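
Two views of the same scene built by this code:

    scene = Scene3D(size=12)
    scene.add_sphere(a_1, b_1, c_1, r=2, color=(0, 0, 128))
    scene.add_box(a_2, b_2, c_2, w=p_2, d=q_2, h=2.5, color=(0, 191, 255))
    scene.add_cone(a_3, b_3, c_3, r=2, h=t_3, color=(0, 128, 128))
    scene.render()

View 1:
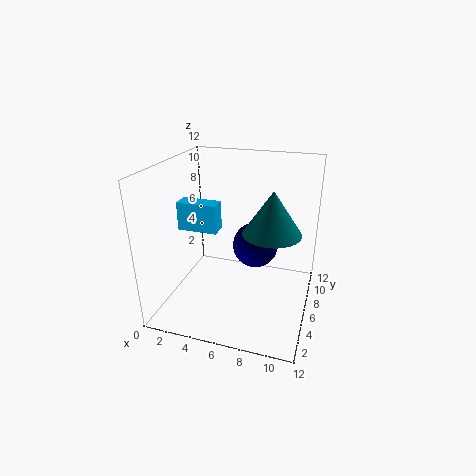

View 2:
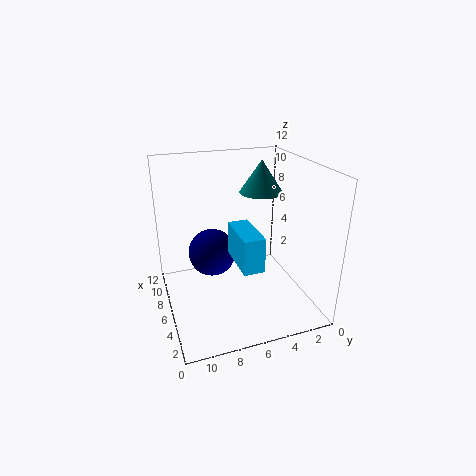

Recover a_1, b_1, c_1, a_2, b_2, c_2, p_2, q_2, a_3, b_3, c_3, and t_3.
a_1 = 7
b_1 = 8
c_1 = 4.5
a_2 = 0.5
b_2 = 6
c_2 = 6
p_2 = 3.5
q_2 = 1.5
a_3 = 9.5
b_3 = 2.5
c_3 = 8.5
t_3 = 3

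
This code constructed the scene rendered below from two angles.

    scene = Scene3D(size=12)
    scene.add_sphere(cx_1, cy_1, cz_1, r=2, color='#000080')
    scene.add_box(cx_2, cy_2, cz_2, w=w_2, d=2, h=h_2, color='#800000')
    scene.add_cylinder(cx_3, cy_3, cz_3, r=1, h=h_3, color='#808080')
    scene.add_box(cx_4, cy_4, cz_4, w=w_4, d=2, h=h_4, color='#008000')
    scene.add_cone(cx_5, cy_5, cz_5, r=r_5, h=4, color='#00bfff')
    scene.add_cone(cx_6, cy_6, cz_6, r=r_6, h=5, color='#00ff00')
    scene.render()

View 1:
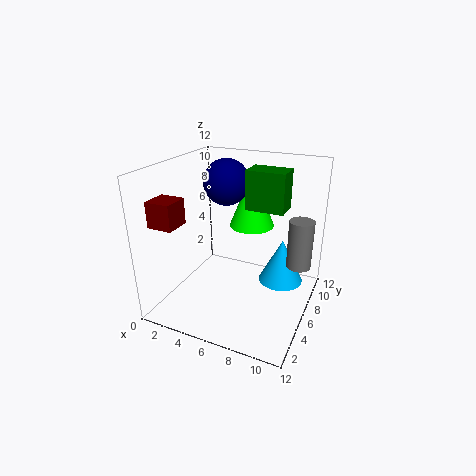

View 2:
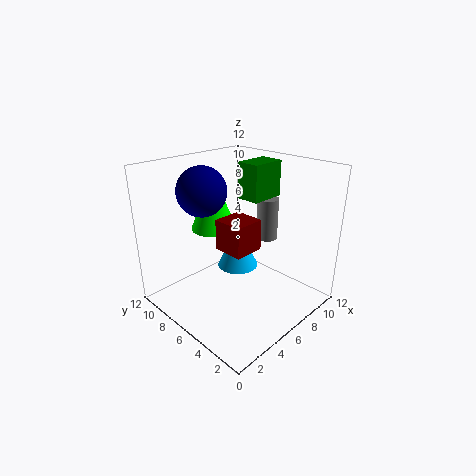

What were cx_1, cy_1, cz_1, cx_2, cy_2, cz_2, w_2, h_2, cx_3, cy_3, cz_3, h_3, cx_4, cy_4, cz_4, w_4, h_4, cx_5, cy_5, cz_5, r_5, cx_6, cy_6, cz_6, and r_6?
cx_1 = 4; cy_1 = 8; cz_1 = 10; cx_2 = 1; cy_2 = 1; cz_2 = 8; w_2 = 2; h_2 = 2; cx_3 = 11; cy_3 = 7; cz_3 = 4; h_3 = 4; cx_4 = 7; cy_4 = 5; cz_4 = 9; w_4 = 3; h_4 = 3; cx_5 = 9; cy_5 = 9; cz_5 = 1; r_5 = 2; cx_6 = 6; cy_6 = 9; cz_6 = 6; r_6 = 2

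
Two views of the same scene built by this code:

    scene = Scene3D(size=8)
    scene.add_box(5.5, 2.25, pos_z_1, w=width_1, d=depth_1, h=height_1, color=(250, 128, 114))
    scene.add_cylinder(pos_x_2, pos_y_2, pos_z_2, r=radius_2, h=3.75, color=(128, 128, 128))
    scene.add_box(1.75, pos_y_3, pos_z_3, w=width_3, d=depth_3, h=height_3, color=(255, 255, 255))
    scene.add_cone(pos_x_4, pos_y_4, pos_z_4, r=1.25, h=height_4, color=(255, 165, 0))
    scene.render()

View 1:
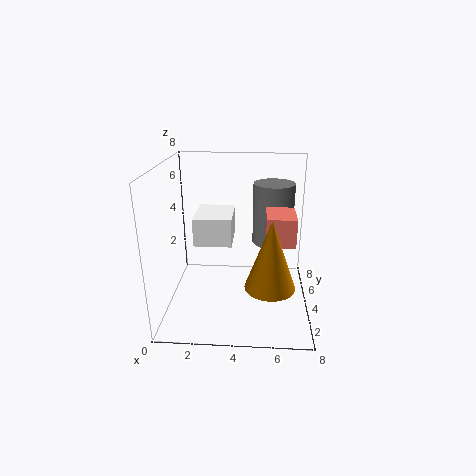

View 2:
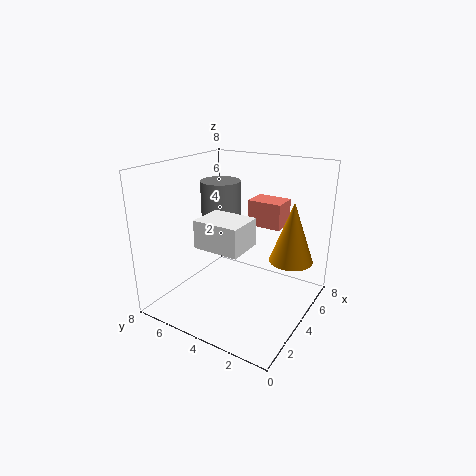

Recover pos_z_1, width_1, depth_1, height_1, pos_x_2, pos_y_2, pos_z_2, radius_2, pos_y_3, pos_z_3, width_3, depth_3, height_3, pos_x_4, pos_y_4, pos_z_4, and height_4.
pos_z_1 = 4.25
width_1 = 1.5
depth_1 = 2
height_1 = 1.5
pos_x_2 = 6
pos_y_2 = 6.5
pos_z_2 = 2.75
radius_2 = 1.25
pos_y_3 = 2.75
pos_z_3 = 4
width_3 = 2
depth_3 = 2.5
height_3 = 1.5
pos_x_4 = 5.75
pos_y_4 = 1.5
pos_z_4 = 2.5
height_4 = 3.5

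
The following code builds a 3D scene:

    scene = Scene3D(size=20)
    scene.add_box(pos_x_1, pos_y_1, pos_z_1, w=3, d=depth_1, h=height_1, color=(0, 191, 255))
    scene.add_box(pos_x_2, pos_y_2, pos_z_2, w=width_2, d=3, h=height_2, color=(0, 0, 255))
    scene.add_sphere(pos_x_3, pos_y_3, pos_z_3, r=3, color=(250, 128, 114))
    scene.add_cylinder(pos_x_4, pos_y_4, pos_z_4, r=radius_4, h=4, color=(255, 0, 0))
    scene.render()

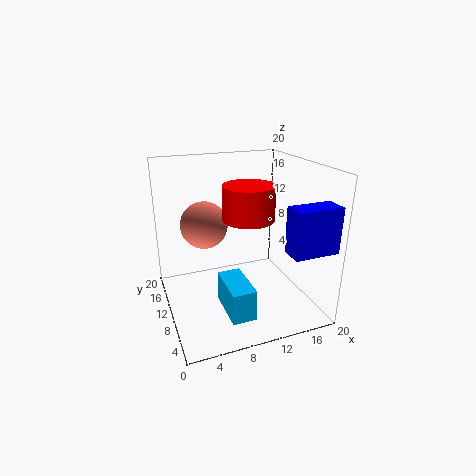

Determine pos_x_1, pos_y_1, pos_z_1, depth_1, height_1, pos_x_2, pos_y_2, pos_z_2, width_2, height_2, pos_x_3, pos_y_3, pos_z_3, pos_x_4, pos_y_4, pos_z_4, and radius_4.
pos_x_1 = 6
pos_y_1 = 1
pos_z_1 = 3
depth_1 = 6
height_1 = 4
pos_x_2 = 14
pos_y_2 = 1
pos_z_2 = 10
width_2 = 6
height_2 = 6
pos_x_3 = 5
pos_y_3 = 9
pos_z_3 = 13
pos_x_4 = 9
pos_y_4 = 4
pos_z_4 = 15
radius_4 = 3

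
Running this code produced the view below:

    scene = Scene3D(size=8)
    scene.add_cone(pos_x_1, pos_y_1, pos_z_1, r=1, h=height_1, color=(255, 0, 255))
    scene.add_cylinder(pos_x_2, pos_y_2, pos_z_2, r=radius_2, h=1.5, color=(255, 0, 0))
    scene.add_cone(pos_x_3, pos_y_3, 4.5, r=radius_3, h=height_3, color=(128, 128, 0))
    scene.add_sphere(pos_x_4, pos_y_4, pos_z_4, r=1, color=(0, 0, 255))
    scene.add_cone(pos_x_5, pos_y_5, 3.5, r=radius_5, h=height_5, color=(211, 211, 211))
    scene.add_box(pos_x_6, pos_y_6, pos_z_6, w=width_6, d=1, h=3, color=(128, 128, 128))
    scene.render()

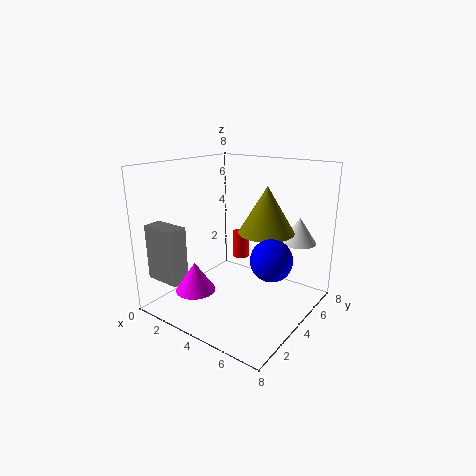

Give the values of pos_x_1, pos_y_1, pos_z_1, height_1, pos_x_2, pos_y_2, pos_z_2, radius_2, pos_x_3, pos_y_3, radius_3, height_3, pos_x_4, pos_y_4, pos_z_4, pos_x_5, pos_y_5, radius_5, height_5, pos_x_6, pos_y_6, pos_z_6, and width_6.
pos_x_1 = 3.5, pos_y_1 = 1, pos_z_1 = 2, height_1 = 1.5, pos_x_2 = 3.5, pos_y_2 = 5, pos_z_2 = 2.5, radius_2 = 0.5, pos_x_3 = 5.5, pos_y_3 = 4.5, radius_3 = 1.5, height_3 = 2.5, pos_x_4 = 7, pos_y_4 = 2.5, pos_z_4 = 4, pos_x_5 = 6.5, pos_y_5 = 6.5, radius_5 = 1, height_5 = 1.5, pos_x_6 = 0.5, pos_y_6 = 0.5, pos_z_6 = 2, width_6 = 2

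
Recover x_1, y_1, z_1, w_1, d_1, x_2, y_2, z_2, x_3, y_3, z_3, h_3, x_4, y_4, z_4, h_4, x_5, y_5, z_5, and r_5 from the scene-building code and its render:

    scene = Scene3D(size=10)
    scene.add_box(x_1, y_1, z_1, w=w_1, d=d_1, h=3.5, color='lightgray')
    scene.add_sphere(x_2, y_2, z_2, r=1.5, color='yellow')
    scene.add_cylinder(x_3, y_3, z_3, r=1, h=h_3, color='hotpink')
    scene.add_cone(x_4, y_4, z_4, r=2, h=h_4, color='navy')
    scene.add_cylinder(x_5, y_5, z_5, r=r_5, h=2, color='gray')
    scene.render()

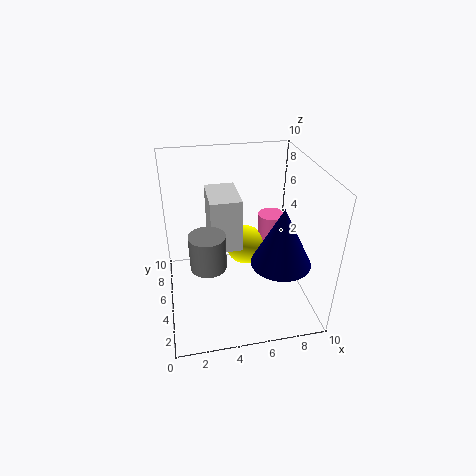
x_1 = 3; y_1 = 3.5; z_1 = 5; w_1 = 2; d_1 = 3; x_2 = 6; y_2 = 7; z_2 = 3; x_3 = 8; y_3 = 7; z_3 = 2.5; h_3 = 3; x_4 = 7.5; y_4 = 3; z_4 = 4; h_4 = 4; x_5 = 2.5; y_5 = 1; z_5 = 6; r_5 = 1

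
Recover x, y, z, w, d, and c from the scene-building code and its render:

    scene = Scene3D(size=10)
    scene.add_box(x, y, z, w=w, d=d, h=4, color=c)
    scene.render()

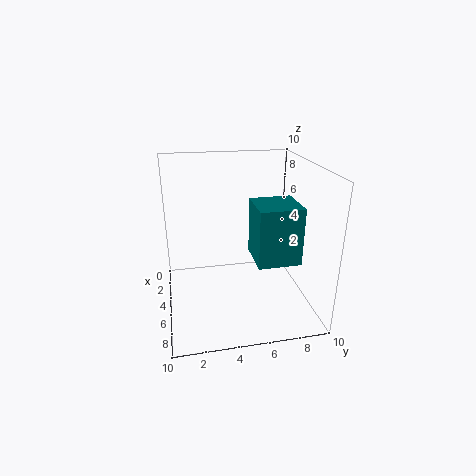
x = 4
y = 6
z = 3.5
w = 3
d = 3
c = 'teal'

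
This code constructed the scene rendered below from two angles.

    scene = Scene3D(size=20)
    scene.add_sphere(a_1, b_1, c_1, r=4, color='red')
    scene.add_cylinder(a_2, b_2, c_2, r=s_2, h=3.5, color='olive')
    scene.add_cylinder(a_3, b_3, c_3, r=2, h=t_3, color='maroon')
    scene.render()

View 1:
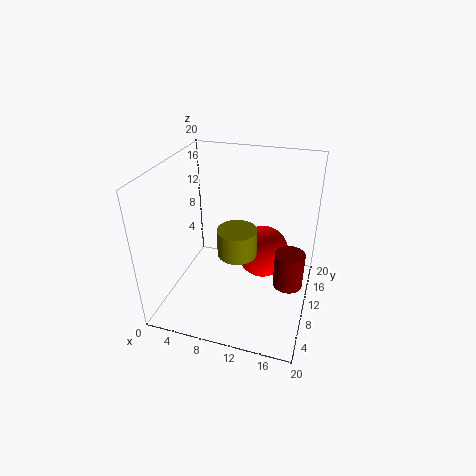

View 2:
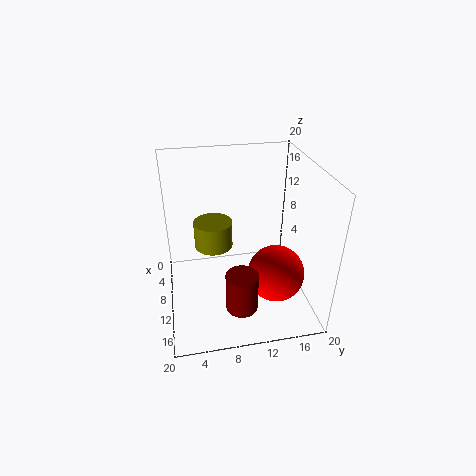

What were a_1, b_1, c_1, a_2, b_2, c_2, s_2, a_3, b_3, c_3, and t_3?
a_1 = 12.5, b_1 = 15, c_1 = 5, a_2 = 11, b_2 = 6.5, c_2 = 10, s_2 = 2.5, a_3 = 17.5, b_3 = 9, c_3 = 4.5, t_3 = 5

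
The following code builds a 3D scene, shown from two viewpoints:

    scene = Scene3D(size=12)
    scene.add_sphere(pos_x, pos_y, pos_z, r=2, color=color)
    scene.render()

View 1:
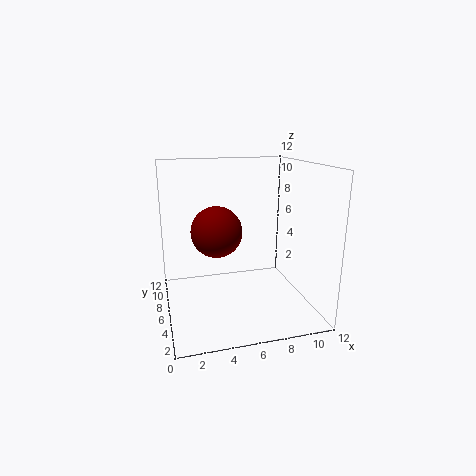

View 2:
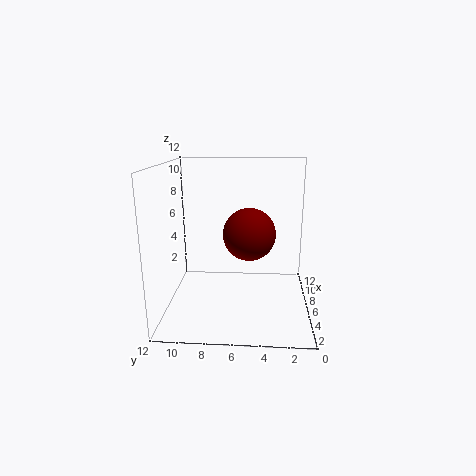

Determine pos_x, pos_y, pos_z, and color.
pos_x = 4, pos_y = 5, pos_z = 7, color = 'maroon'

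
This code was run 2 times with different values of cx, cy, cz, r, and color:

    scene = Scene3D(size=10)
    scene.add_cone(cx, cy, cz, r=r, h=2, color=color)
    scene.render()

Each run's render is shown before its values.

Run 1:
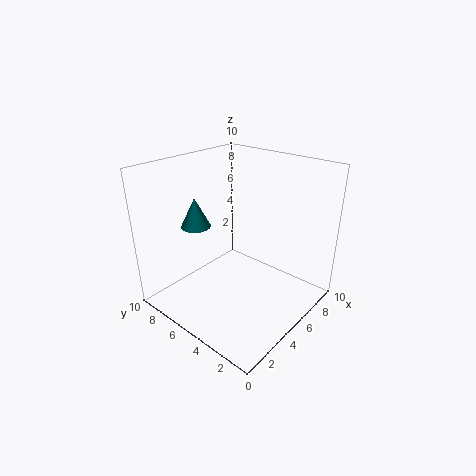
cx = 3
cy = 7
cz = 6
r = 1
color = 'teal'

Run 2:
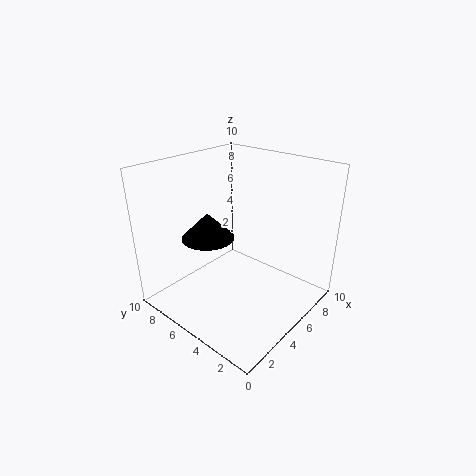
cx = 5
cy = 8
cz = 4
r = 2
color = 'black'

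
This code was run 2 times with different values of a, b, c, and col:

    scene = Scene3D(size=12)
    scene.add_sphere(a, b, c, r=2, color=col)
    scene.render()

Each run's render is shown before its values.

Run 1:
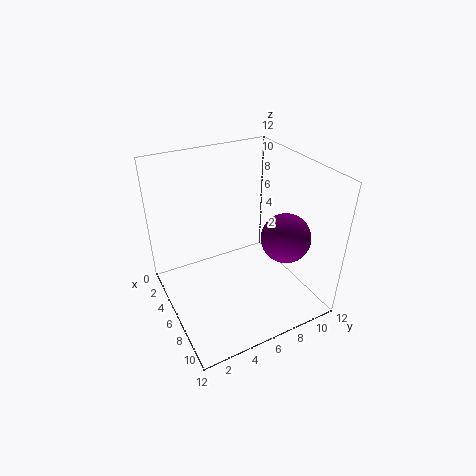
a = 8.5; b = 9; c = 6.5; col = 'purple'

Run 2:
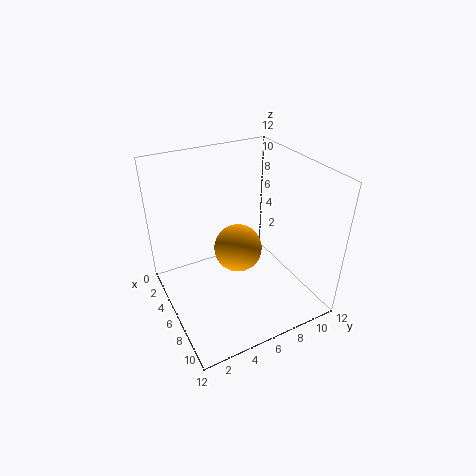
a = 6; b = 6; c = 5; col = 'orange'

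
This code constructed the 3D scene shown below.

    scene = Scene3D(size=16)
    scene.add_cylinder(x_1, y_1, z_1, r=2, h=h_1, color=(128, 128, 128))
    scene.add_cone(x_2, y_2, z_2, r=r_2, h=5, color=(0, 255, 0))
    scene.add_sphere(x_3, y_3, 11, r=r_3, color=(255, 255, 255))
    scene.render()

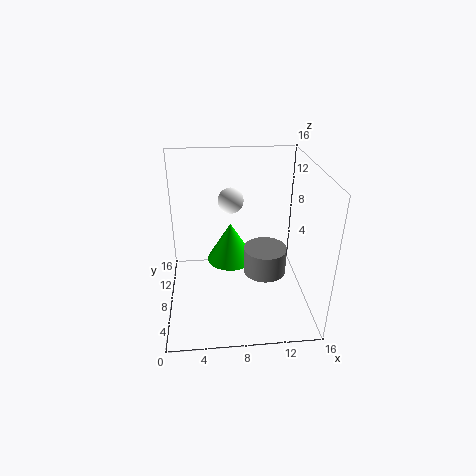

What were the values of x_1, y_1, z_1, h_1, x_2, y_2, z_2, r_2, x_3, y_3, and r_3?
x_1 = 10
y_1 = 2.5
z_1 = 7.5
h_1 = 2.5
x_2 = 7.5
y_2 = 12.5
z_2 = 2.5
r_2 = 3
x_3 = 7.5
y_3 = 11.5
r_3 = 1.5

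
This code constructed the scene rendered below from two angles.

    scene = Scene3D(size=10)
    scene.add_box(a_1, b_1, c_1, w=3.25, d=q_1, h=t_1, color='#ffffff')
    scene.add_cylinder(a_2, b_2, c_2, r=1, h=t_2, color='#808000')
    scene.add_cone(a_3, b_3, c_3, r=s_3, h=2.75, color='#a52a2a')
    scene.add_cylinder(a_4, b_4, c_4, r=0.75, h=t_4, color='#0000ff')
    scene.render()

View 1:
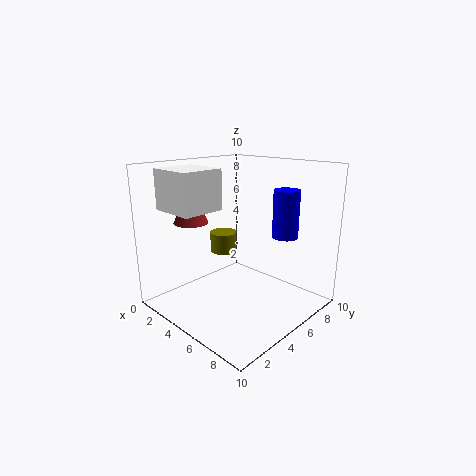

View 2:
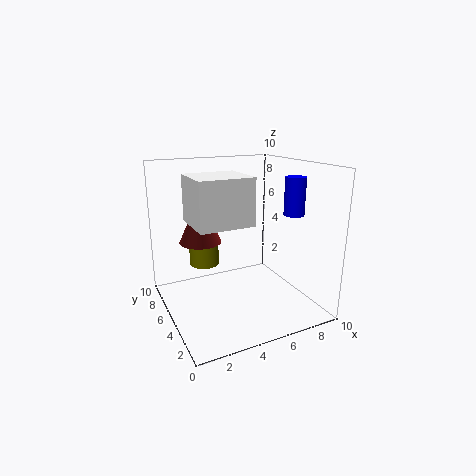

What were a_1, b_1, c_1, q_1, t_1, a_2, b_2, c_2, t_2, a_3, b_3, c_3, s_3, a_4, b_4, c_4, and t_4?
a_1 = 1
b_1 = 1.25
c_1 = 7
q_1 = 3
t_1 = 2.75
a_2 = 2.75
b_2 = 5.75
c_2 = 3.25
t_2 = 1.5
a_3 = 1.75
b_3 = 3.5
c_3 = 5.75
s_3 = 1.25
a_4 = 9.25
b_4 = 4.5
c_4 = 6.25
t_4 = 2.75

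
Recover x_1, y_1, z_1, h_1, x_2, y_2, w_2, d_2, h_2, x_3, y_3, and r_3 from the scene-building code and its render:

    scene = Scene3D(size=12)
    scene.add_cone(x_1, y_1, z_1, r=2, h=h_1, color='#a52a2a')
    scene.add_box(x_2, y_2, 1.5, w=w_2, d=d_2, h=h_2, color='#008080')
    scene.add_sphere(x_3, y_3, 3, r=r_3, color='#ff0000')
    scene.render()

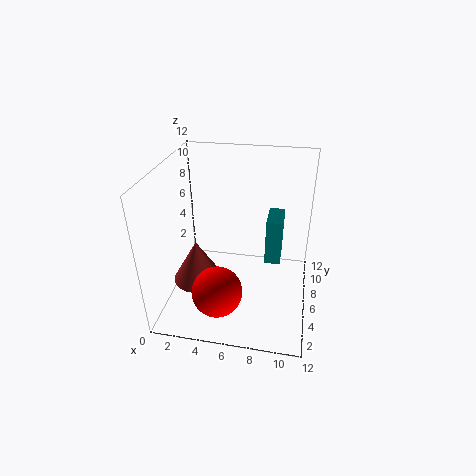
x_1 = 3, y_1 = 4, z_1 = 3, h_1 = 3.5, x_2 = 8, y_2 = 9, w_2 = 1.5, d_2 = 3, h_2 = 4.5, x_3 = 5, y_3 = 2.5, r_3 = 2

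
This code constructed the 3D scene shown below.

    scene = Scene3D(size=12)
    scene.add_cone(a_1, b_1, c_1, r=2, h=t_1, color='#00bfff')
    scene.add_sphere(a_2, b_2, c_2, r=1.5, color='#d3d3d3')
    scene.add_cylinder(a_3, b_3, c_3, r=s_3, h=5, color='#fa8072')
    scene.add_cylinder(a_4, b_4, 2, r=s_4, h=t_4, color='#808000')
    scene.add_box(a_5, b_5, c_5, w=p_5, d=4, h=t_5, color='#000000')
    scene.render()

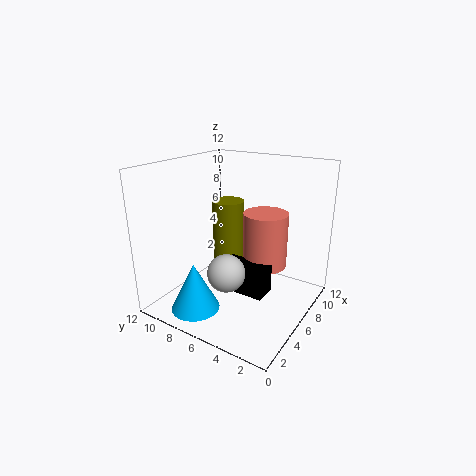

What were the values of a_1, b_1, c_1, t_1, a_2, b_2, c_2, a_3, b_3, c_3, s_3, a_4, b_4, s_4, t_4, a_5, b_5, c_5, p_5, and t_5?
a_1 = 2.5; b_1 = 8; c_1 = 0.5; t_1 = 4; a_2 = 3.5; b_2 = 5.5; c_2 = 4; a_3 = 9; b_3 = 5; c_3 = 2.5; s_3 = 2; a_4 = 9; b_4 = 9; s_4 = 1.5; t_4 = 6; a_5 = 5.5; b_5 = 3.5; c_5 = 1; p_5 = 2; t_5 = 2.5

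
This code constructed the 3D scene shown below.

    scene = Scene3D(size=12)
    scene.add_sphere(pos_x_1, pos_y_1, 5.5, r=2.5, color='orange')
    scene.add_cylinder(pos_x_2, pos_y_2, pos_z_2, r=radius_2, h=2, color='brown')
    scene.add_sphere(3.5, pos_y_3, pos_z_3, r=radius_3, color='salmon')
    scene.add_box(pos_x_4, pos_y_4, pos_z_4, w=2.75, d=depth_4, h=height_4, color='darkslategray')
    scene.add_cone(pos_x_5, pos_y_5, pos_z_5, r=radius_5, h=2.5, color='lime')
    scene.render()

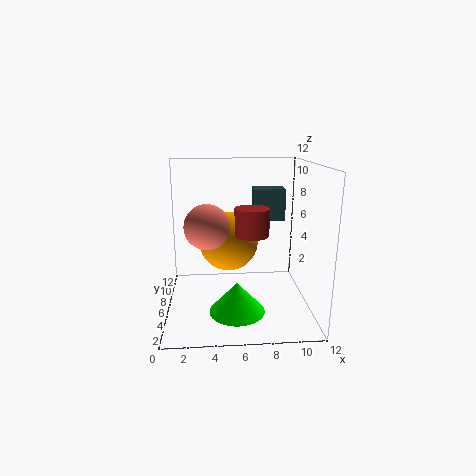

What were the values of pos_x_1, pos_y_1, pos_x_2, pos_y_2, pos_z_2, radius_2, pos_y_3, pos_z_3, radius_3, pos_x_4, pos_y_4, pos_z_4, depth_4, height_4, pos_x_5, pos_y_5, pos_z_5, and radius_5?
pos_x_1 = 5.25
pos_y_1 = 6.75
pos_x_2 = 6.75
pos_y_2 = 2.75
pos_z_2 = 7.25
radius_2 = 1.25
pos_y_3 = 4.25
pos_z_3 = 7.5
radius_3 = 1.75
pos_x_4 = 7.5
pos_y_4 = 7.5
pos_z_4 = 7
depth_4 = 1.75
height_4 = 2.75
pos_x_5 = 5.75
pos_y_5 = 3.75
pos_z_5 = 0.5
radius_5 = 2.25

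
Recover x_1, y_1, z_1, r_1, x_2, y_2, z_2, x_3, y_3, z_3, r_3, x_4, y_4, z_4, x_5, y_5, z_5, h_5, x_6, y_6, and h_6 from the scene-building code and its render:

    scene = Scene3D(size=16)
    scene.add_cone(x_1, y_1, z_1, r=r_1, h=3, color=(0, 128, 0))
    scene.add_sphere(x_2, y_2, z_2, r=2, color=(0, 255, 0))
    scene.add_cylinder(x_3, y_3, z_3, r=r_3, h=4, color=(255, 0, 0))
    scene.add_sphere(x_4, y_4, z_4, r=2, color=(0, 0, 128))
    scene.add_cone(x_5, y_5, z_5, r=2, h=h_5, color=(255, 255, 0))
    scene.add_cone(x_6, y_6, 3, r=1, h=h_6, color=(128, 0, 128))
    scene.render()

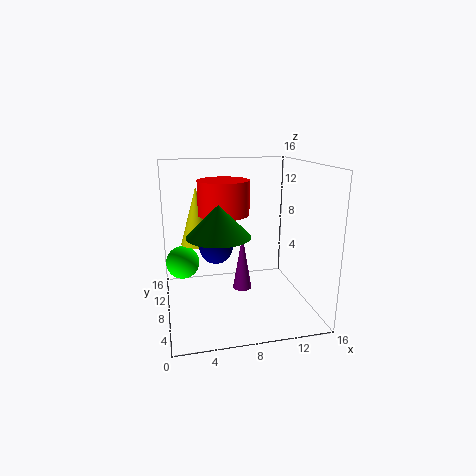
x_1 = 5
y_1 = 3
z_1 = 10
r_1 = 3
x_2 = 2
y_2 = 12
z_2 = 4
x_3 = 7
y_3 = 11
z_3 = 10
r_3 = 3
x_4 = 6
y_4 = 11
z_4 = 6
x_5 = 4
y_5 = 13
z_5 = 6
h_5 = 7
x_6 = 8
y_6 = 6
h_6 = 6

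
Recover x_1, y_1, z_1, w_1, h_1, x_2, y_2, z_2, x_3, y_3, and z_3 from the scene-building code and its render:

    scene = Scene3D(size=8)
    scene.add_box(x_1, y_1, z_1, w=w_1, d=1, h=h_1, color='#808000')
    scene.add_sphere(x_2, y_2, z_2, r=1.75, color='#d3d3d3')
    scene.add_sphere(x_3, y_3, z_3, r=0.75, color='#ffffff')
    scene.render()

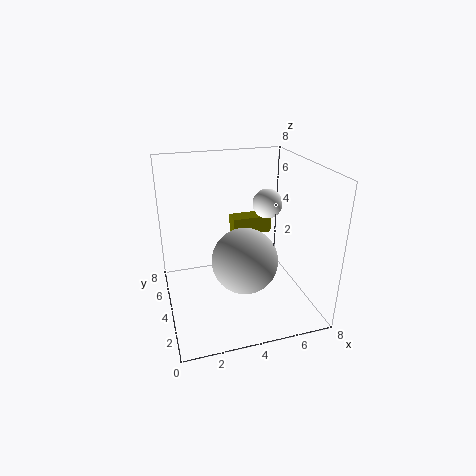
x_1 = 4; y_1 = 4.75; z_1 = 3.75; w_1 = 2.25; h_1 = 1; x_2 = 4; y_2 = 2.75; z_2 = 3.25; x_3 = 5.25; y_3 = 3; z_3 = 6.25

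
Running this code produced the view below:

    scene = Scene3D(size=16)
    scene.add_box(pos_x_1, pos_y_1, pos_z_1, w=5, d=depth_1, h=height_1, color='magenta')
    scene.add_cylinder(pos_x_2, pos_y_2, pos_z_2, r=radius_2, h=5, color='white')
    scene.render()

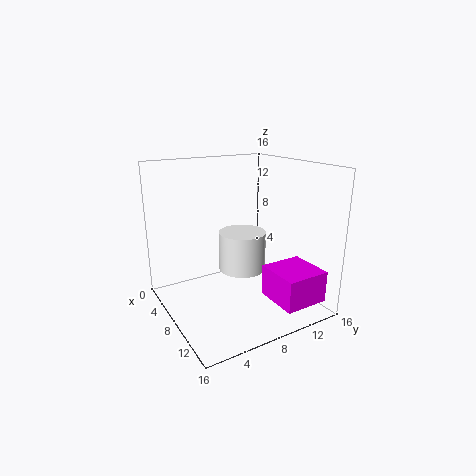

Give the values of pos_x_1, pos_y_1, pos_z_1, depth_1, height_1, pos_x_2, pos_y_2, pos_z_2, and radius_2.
pos_x_1 = 10
pos_y_1 = 10
pos_z_1 = 1.5
depth_1 = 5
height_1 = 3.5
pos_x_2 = 4
pos_y_2 = 11
pos_z_2 = 2
radius_2 = 3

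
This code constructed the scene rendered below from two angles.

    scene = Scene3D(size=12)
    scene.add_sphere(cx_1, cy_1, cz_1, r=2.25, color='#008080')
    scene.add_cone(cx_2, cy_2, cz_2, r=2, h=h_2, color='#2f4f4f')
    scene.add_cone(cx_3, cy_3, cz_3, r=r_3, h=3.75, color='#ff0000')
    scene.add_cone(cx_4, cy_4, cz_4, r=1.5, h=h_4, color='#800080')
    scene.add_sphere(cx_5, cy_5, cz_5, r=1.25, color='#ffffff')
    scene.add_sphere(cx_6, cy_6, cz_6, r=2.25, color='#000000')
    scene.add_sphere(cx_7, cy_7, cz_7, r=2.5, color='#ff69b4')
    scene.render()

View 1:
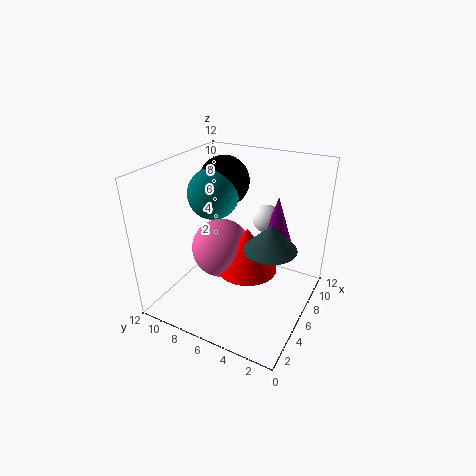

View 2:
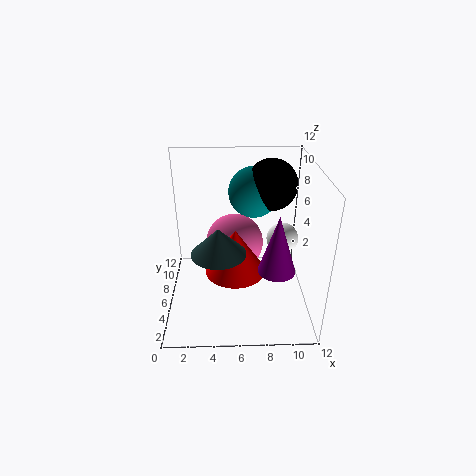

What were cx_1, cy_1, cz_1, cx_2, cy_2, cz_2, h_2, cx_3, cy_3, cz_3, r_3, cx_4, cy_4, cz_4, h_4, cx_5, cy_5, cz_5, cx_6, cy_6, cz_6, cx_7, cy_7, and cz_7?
cx_1 = 7.5, cy_1 = 9.25, cz_1 = 8.75, cx_2 = 4.5, cy_2 = 2.5, cz_2 = 6.75, h_2 = 2, cx_3 = 5.75, cy_3 = 5, cz_3 = 3.5, r_3 = 2.5, cx_4 = 9, cy_4 = 3.75, cz_4 = 4.25, h_4 = 4.75, cx_5 = 9.5, cy_5 = 5, cz_5 = 6.5, cx_6 = 9, cy_6 = 9, cz_6 = 9.5, cx_7 = 5.75, cy_7 = 7.5, cz_7 = 4.75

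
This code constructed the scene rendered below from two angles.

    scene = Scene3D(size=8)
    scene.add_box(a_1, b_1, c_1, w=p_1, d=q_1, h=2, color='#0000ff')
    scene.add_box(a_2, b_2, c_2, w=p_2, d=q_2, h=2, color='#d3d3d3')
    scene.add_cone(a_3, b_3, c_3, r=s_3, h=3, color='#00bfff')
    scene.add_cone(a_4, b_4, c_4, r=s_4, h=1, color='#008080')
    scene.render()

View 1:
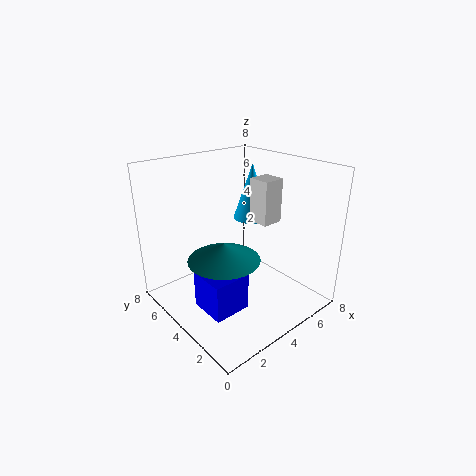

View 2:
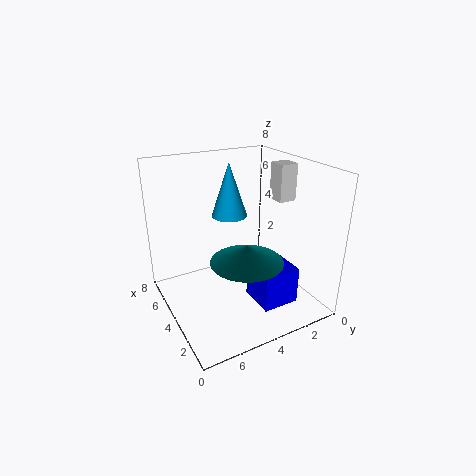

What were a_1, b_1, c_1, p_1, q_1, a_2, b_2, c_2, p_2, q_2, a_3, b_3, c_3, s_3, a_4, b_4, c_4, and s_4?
a_1 = 1
b_1 = 2
c_1 = 1
p_1 = 2
q_1 = 2
a_2 = 3
b_2 = 1
c_2 = 6
p_2 = 1
q_2 = 1
a_3 = 5
b_3 = 4
c_3 = 5
s_3 = 1
a_4 = 3
b_4 = 4
c_4 = 3
s_4 = 2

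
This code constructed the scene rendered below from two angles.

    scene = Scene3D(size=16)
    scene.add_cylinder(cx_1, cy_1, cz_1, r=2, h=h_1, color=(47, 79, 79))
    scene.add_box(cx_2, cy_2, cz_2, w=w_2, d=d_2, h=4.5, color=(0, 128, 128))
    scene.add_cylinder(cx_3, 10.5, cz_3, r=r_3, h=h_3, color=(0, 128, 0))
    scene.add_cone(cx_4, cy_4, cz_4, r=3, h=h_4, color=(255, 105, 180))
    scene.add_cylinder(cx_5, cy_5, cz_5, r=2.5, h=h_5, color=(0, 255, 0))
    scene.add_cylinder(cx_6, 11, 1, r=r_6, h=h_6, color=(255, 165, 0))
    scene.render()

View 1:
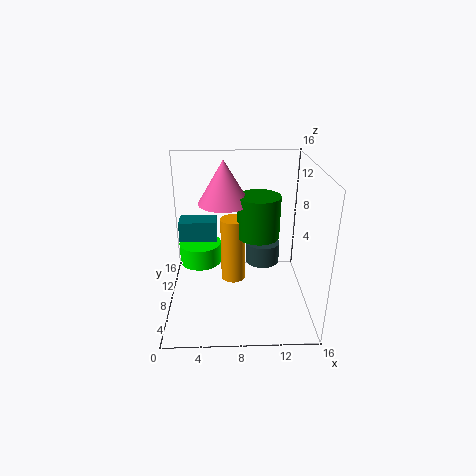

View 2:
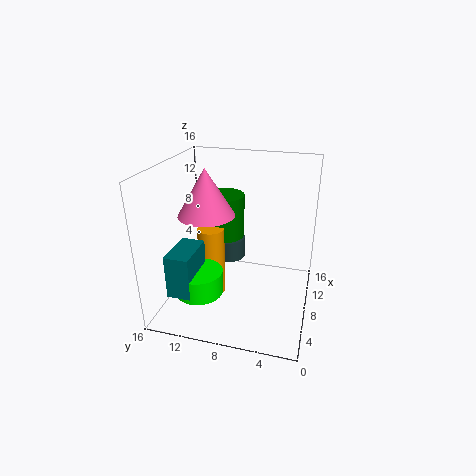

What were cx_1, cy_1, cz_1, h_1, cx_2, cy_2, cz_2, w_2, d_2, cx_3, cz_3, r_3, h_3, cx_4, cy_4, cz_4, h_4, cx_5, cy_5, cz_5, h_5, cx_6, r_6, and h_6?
cx_1 = 11, cy_1 = 10, cz_1 = 4, h_1 = 2.5, cx_2 = 1, cy_2 = 11, cz_2 = 4, w_2 = 4.5, d_2 = 2.5, cx_3 = 10.5, cz_3 = 7, r_3 = 2.5, h_3 = 5, cx_4 = 6.5, cy_4 = 11, cz_4 = 11, h_4 = 5, cx_5 = 3.5, cy_5 = 11, cz_5 = 3.5, h_5 = 2.5, cx_6 = 7.5, r_6 = 1.5, h_6 = 8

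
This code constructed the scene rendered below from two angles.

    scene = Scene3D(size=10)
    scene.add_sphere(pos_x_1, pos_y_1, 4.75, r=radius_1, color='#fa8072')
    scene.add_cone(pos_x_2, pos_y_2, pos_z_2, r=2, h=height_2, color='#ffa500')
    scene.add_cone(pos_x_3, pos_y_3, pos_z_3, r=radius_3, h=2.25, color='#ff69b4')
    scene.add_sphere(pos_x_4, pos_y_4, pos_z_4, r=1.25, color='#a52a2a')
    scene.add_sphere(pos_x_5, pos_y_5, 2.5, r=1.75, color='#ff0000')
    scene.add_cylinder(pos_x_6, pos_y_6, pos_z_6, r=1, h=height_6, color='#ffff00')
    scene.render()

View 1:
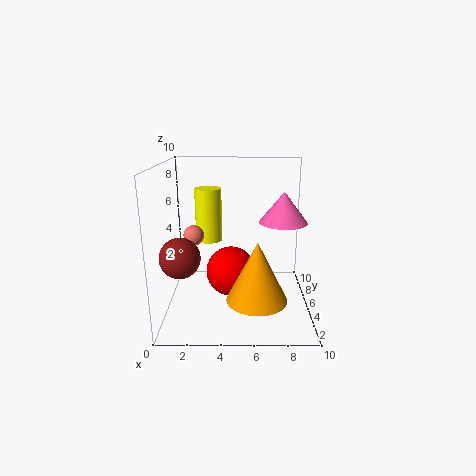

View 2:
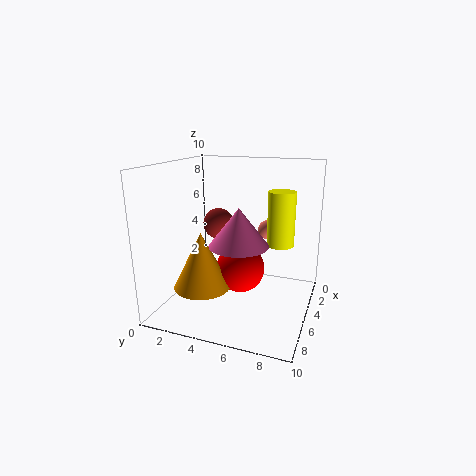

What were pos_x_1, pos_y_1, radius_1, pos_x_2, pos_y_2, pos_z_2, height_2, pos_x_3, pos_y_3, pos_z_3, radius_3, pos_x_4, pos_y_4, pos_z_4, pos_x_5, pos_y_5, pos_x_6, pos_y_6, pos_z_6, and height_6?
pos_x_1 = 1.75; pos_y_1 = 6.25; radius_1 = 0.75; pos_x_2 = 6.25; pos_y_2 = 2.75; pos_z_2 = 1.5; height_2 = 4; pos_x_3 = 8.25; pos_y_3 = 6.25; pos_z_3 = 5.75; radius_3 = 1.75; pos_x_4 = 1.5; pos_y_4 = 2; pos_z_4 = 4.75; pos_x_5 = 4.5; pos_y_5 = 5; pos_x_6 = 2.75; pos_y_6 = 7.5; pos_z_6 = 4; height_6 = 4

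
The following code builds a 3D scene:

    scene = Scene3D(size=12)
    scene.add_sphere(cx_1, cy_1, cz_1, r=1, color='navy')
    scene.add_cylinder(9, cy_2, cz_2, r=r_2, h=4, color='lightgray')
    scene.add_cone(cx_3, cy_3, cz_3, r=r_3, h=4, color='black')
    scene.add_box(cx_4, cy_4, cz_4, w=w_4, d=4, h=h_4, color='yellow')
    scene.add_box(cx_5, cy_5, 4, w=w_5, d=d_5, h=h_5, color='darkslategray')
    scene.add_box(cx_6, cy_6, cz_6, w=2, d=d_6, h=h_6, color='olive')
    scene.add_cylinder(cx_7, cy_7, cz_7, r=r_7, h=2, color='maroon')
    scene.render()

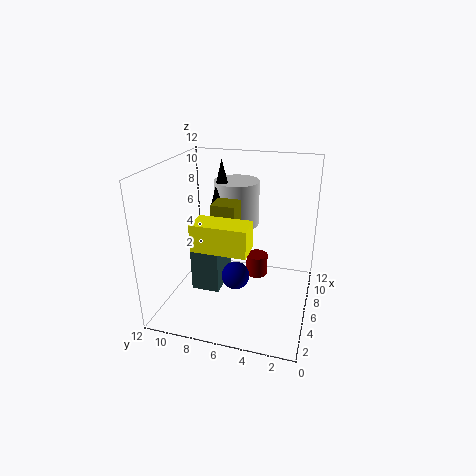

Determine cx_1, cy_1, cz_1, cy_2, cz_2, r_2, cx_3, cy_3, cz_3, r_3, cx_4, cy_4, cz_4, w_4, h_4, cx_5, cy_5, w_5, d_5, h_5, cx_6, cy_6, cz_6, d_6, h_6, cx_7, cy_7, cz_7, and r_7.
cx_1 = 2, cy_1 = 5, cz_1 = 5, cy_2 = 7, cz_2 = 6, r_2 = 2, cx_3 = 8, cy_3 = 8, cz_3 = 8, r_3 = 1, cx_4 = 1, cy_4 = 4, cz_4 = 7, w_4 = 2, h_4 = 2, cx_5 = 1, cy_5 = 6, w_5 = 3, d_5 = 2, h_5 = 3, cx_6 = 5, cy_6 = 6, cz_6 = 5, d_6 = 2, h_6 = 4, cx_7 = 9, cy_7 = 5, cz_7 = 1, r_7 = 1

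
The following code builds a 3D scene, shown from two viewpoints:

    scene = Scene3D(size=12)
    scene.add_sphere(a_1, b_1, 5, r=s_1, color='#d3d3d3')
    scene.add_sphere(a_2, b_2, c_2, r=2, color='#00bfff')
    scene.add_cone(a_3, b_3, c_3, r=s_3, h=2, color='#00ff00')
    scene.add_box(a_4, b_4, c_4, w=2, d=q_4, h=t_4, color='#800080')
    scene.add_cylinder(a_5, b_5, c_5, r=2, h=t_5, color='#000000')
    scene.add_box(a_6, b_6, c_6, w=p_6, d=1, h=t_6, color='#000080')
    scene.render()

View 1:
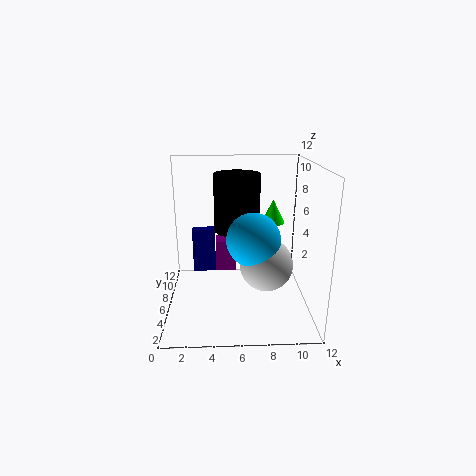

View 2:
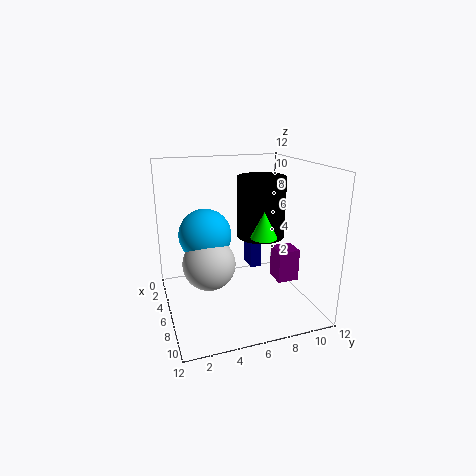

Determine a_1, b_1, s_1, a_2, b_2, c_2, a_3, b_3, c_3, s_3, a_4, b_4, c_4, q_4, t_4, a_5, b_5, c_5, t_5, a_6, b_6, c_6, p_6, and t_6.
a_1 = 8; b_1 = 3; s_1 = 2; a_2 = 7; b_2 = 3; c_2 = 7; a_3 = 9; b_3 = 7; c_3 = 7; s_3 = 1; a_4 = 4; b_4 = 10; c_4 = 1; q_4 = 2; t_4 = 3; a_5 = 6; b_5 = 8; c_5 = 6; t_5 = 5; a_6 = 2; b_6 = 8; c_6 = 2; p_6 = 2; t_6 = 4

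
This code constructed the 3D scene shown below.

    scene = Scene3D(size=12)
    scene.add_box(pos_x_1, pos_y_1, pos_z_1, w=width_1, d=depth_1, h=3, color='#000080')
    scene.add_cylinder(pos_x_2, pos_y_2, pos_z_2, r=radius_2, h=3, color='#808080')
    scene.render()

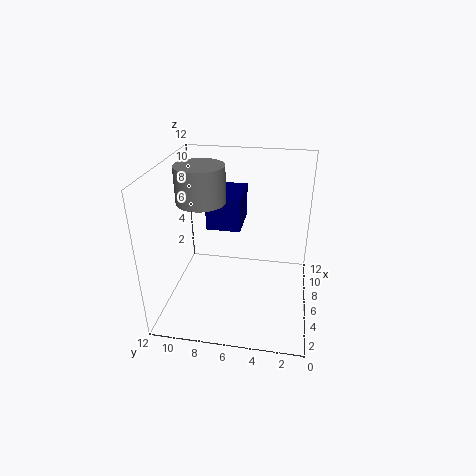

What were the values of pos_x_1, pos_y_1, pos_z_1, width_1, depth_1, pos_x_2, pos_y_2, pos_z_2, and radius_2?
pos_x_1 = 7, pos_y_1 = 6, pos_z_1 = 6, width_1 = 4, depth_1 = 3, pos_x_2 = 6, pos_y_2 = 9, pos_z_2 = 9, radius_2 = 2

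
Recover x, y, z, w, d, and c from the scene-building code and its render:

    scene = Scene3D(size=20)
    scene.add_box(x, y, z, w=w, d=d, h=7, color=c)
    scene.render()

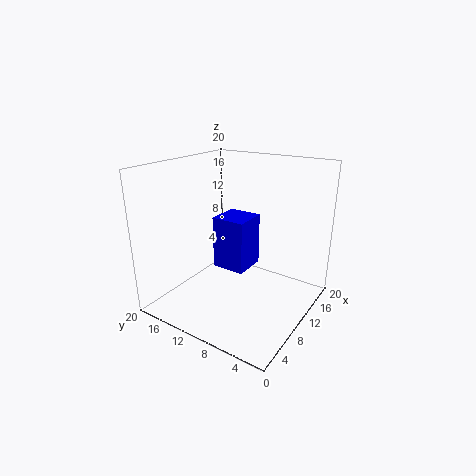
x = 7
y = 7.5
z = 6.5
w = 4.5
d = 4.5
c = 'blue'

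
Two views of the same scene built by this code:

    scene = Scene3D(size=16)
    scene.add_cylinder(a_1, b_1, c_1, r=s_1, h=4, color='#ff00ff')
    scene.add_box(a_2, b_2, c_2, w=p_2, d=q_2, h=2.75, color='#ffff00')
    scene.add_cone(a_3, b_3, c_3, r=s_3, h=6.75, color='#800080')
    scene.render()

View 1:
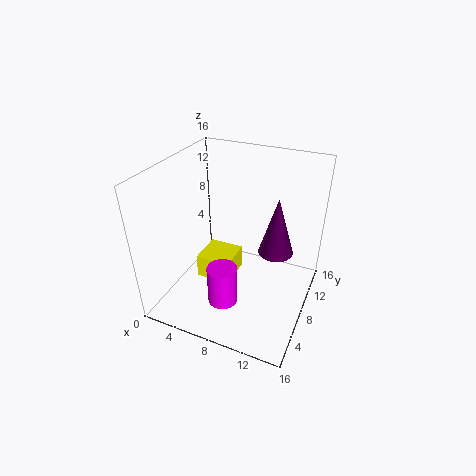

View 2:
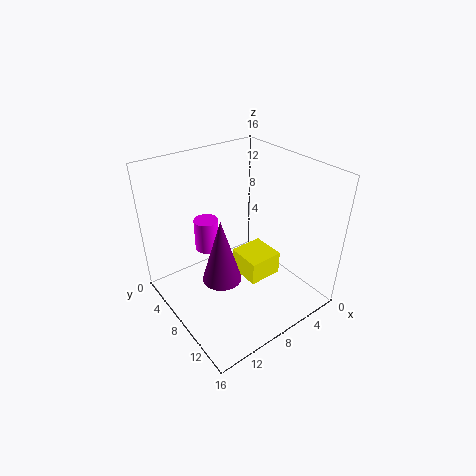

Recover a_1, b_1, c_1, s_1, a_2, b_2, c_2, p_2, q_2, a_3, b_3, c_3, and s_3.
a_1 = 8.75; b_1 = 2.5; c_1 = 4; s_1 = 1.5; a_2 = 3.5; b_2 = 6.25; c_2 = 2.5; p_2 = 4; q_2 = 4; a_3 = 11.75; b_3 = 10.25; c_3 = 5.75; s_3 = 2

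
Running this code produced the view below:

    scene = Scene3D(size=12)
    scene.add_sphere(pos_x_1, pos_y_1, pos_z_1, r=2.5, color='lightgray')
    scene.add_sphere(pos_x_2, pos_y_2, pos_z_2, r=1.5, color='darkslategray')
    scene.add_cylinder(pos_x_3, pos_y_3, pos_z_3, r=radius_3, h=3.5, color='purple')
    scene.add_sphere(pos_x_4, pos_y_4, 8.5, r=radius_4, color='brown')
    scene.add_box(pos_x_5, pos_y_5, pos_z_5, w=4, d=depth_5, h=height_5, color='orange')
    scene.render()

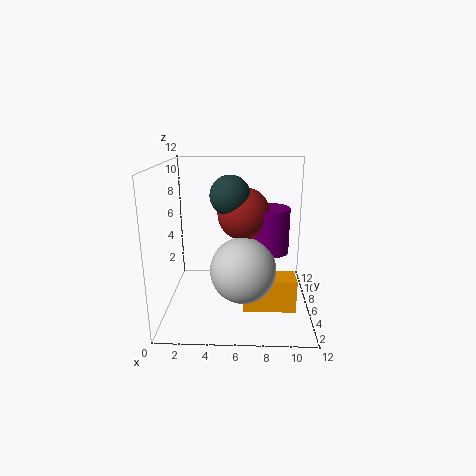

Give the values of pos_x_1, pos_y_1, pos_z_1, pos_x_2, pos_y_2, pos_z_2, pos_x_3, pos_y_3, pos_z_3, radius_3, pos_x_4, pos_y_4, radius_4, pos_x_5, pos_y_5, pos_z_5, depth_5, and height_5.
pos_x_1 = 6.5; pos_y_1 = 3; pos_z_1 = 4.5; pos_x_2 = 5.5; pos_y_2 = 4; pos_z_2 = 10; pos_x_3 = 8.5; pos_y_3 = 4.5; pos_z_3 = 5.5; radius_3 = 1.5; pos_x_4 = 6.5; pos_y_4 = 4.5; radius_4 = 2; pos_x_5 = 6.5; pos_y_5 = 2; pos_z_5 = 1.5; depth_5 = 2; height_5 = 2.5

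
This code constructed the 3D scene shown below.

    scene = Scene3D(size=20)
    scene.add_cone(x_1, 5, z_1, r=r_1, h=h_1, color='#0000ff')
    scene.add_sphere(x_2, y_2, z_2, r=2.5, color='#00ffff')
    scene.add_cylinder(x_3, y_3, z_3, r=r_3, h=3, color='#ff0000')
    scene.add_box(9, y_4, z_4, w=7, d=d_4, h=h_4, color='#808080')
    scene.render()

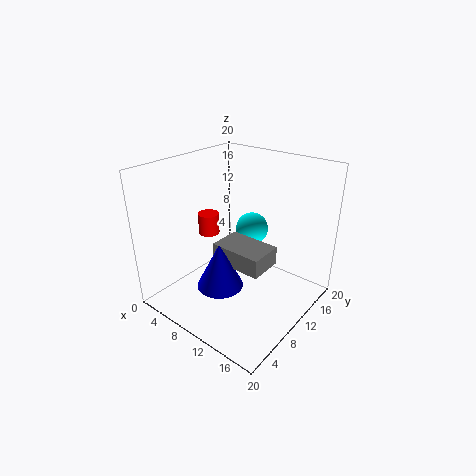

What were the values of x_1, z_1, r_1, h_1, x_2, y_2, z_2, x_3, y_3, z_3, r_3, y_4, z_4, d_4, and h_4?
x_1 = 11, z_1 = 5.5, r_1 = 3, h_1 = 6, x_2 = 8, y_2 = 16, z_2 = 8.5, x_3 = 5, y_3 = 9.5, z_3 = 9.5, r_3 = 1.5, y_4 = 6, z_4 = 8, d_4 = 4.5, h_4 = 2.5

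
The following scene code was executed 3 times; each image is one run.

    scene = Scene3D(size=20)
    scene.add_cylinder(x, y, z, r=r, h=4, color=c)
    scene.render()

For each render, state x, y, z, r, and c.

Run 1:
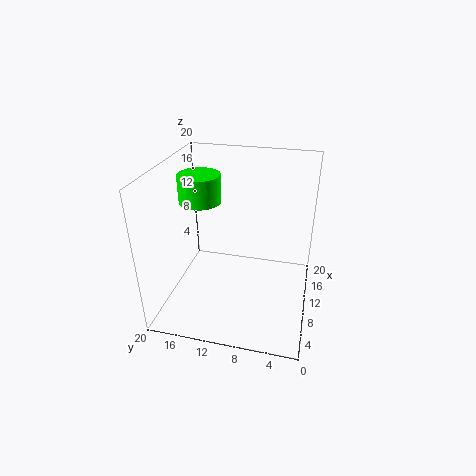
x = 12
y = 16
z = 14
r = 3
c = 'lime'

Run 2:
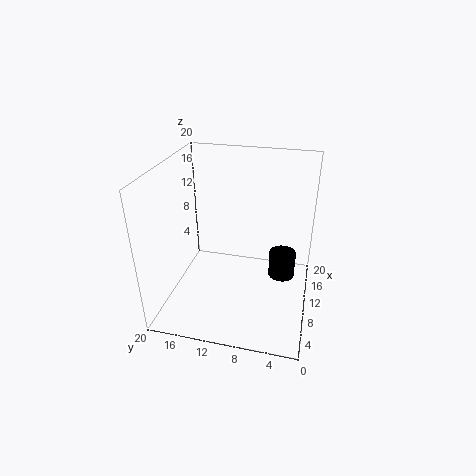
x = 14
y = 4
z = 2
r = 2
c = 'black'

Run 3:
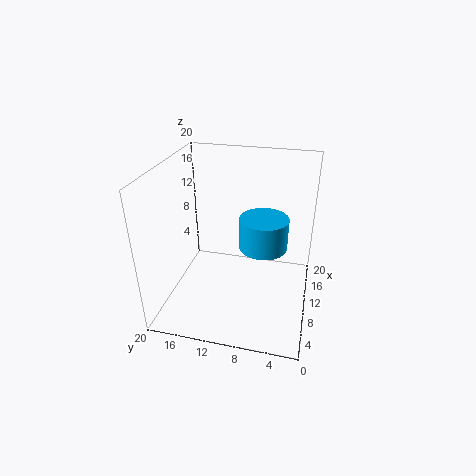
x = 7
y = 6
z = 11
r = 3
c = 'deepskyblue'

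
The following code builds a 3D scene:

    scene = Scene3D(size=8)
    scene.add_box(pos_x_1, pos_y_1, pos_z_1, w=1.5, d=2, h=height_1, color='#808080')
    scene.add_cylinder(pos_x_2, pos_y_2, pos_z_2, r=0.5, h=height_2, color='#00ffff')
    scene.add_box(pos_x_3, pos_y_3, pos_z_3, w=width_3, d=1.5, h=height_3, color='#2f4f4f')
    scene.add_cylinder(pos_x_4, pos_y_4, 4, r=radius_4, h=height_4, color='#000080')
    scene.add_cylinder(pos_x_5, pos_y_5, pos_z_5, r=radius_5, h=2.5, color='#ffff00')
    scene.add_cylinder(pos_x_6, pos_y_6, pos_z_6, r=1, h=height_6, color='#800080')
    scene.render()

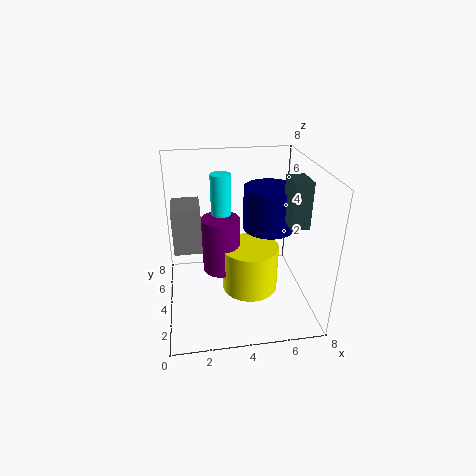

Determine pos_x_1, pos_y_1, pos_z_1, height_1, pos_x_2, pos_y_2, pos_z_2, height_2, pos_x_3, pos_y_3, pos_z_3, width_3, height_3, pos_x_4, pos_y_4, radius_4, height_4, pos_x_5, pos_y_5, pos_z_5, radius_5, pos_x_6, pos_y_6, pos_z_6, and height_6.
pos_x_1 = 0.5
pos_y_1 = 3.5
pos_z_1 = 3.5
height_1 = 2.5
pos_x_2 = 3
pos_y_2 = 3
pos_z_2 = 6
height_2 = 2
pos_x_3 = 6.5
pos_y_3 = 2.5
pos_z_3 = 5
width_3 = 1
height_3 = 2.5
pos_x_4 = 6
pos_y_4 = 5
radius_4 = 1.5
height_4 = 2.5
pos_x_5 = 4.5
pos_y_5 = 3
pos_z_5 = 1.5
radius_5 = 1.5
pos_x_6 = 3
pos_y_6 = 3.5
pos_z_6 = 2.5
height_6 = 3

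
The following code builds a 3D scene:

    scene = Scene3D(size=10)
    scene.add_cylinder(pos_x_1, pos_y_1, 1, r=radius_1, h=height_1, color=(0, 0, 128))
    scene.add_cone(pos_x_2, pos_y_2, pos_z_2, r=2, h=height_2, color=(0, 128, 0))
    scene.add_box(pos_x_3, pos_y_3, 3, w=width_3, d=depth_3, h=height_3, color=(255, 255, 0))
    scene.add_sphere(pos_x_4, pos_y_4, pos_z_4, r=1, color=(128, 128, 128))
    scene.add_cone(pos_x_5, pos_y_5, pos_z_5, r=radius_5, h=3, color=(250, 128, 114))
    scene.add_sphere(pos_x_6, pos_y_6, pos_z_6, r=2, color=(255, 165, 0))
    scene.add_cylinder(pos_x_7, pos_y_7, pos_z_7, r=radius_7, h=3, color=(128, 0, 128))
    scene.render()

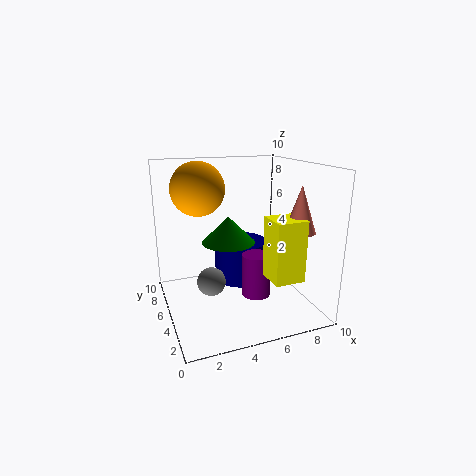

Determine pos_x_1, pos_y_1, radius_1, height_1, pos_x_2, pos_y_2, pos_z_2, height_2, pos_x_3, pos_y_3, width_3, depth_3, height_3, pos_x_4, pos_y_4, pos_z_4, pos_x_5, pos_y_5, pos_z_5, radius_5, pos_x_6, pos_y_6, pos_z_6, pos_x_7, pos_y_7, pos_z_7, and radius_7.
pos_x_1 = 6
pos_y_1 = 7
radius_1 = 2
height_1 = 3
pos_x_2 = 5
pos_y_2 = 7
pos_z_2 = 4
height_2 = 2
pos_x_3 = 6
pos_y_3 = 1
width_3 = 2
depth_3 = 2
height_3 = 4
pos_x_4 = 3
pos_y_4 = 5
pos_z_4 = 2
pos_x_5 = 8
pos_y_5 = 2
pos_z_5 = 6
radius_5 = 1
pos_x_6 = 3
pos_y_6 = 8
pos_z_6 = 8
pos_x_7 = 6
pos_y_7 = 4
pos_z_7 = 1
radius_7 = 1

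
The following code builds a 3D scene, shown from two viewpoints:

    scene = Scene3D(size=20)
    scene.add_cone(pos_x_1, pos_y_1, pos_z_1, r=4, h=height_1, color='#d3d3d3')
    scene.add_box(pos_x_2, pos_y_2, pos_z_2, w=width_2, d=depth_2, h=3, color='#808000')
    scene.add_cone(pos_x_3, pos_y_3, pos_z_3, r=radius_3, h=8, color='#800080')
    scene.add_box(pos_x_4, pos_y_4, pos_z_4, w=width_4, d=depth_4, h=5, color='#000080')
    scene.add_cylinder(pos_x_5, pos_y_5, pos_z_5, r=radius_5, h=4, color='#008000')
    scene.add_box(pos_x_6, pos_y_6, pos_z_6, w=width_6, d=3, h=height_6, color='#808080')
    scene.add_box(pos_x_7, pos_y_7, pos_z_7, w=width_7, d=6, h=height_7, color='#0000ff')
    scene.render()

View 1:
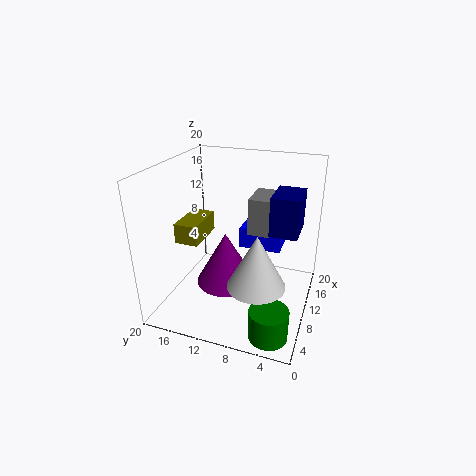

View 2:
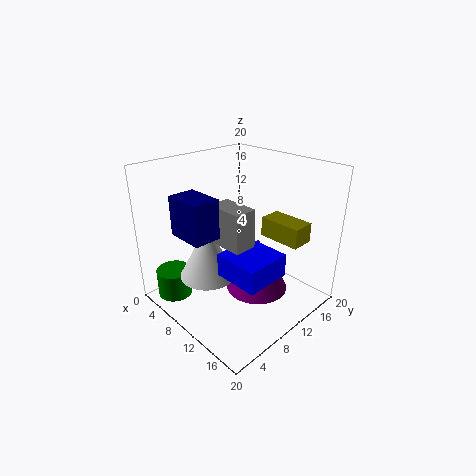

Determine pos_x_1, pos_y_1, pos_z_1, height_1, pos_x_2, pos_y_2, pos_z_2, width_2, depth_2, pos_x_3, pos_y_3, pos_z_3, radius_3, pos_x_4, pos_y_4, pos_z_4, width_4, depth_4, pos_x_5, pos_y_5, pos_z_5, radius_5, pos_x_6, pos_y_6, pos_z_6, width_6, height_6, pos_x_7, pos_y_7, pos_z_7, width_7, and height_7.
pos_x_1 = 7.5
pos_y_1 = 6.5
pos_z_1 = 4.5
height_1 = 7.5
pos_x_2 = 9
pos_y_2 = 16
pos_z_2 = 8
width_2 = 6.5
depth_2 = 3.5
pos_x_3 = 11.5
pos_y_3 = 12.5
pos_z_3 = 1.5
radius_3 = 4.5
pos_x_4 = 7
pos_y_4 = 1.5
pos_z_4 = 12.5
width_4 = 5
depth_4 = 3.5
pos_x_5 = 3
pos_y_5 = 3.5
pos_z_5 = 0.5
radius_5 = 2.5
pos_x_6 = 9.5
pos_y_6 = 5.5
pos_z_6 = 11
width_6 = 5
height_6 = 5
pos_x_7 = 12
pos_y_7 = 4.5
pos_z_7 = 7.5
width_7 = 6
height_7 = 3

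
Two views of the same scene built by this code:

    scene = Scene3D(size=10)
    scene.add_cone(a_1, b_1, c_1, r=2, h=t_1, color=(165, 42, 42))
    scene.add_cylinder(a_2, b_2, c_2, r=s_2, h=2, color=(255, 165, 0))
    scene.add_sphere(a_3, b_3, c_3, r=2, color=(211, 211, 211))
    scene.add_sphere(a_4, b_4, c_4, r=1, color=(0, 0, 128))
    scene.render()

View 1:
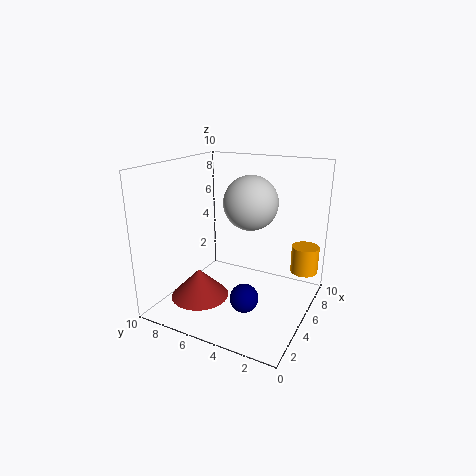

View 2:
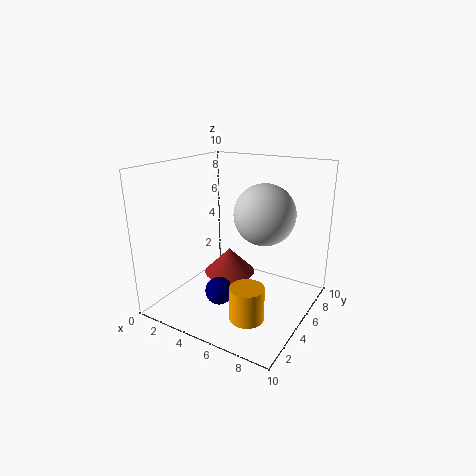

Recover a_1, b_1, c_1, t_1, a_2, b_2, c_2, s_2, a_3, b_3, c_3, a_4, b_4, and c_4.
a_1 = 3, b_1 = 7, c_1 = 1, t_1 = 2, a_2 = 8, b_2 = 1, c_2 = 2, s_2 = 1, a_3 = 7, b_3 = 5, c_3 = 7, a_4 = 4, b_4 = 4, c_4 = 1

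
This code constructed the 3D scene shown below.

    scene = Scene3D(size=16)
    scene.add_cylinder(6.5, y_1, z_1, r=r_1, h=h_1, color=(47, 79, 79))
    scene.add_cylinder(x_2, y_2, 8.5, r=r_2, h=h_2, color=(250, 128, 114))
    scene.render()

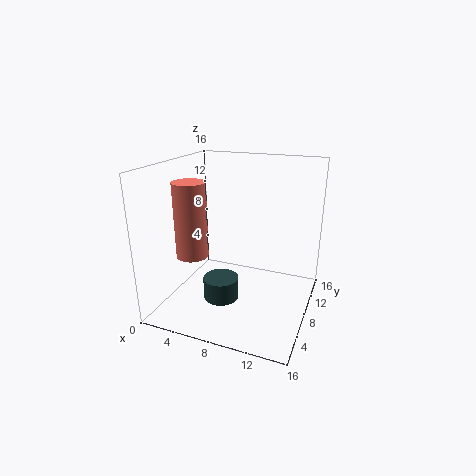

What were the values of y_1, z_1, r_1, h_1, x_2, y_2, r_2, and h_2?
y_1 = 6.5; z_1 = 1; r_1 = 2; h_1 = 2.5; x_2 = 6; y_2 = 1.5; r_2 = 1.5; h_2 = 7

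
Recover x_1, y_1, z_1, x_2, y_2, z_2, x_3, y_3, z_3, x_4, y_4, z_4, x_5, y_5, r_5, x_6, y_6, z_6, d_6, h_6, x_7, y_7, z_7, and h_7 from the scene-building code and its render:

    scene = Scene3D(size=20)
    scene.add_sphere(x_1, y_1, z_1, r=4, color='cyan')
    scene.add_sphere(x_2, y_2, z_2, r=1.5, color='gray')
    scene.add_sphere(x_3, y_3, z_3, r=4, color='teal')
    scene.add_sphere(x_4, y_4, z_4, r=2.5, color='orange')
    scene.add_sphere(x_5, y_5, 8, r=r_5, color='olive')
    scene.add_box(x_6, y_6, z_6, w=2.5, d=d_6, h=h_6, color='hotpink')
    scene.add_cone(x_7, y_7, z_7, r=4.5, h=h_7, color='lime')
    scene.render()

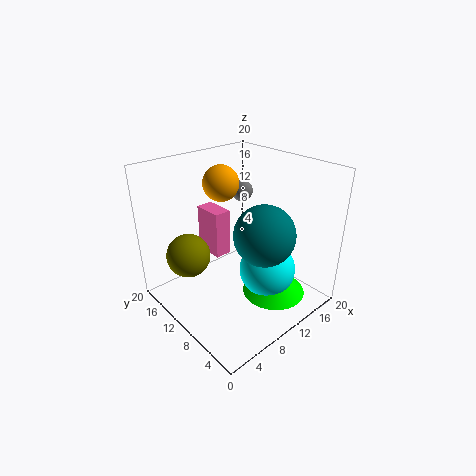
x_1 = 13; y_1 = 7; z_1 = 5; x_2 = 13; y_2 = 12.5; z_2 = 15.5; x_3 = 10.5; y_3 = 5.5; z_3 = 12; x_4 = 10; y_4 = 13.5; z_4 = 17; x_5 = 4; y_5 = 13.5; r_5 = 3; x_6 = 9; y_6 = 13.5; z_6 = 5.5; d_6 = 4.5; h_6 = 7; x_7 = 13.5; y_7 = 6; z_7 = 1.5; h_7 = 4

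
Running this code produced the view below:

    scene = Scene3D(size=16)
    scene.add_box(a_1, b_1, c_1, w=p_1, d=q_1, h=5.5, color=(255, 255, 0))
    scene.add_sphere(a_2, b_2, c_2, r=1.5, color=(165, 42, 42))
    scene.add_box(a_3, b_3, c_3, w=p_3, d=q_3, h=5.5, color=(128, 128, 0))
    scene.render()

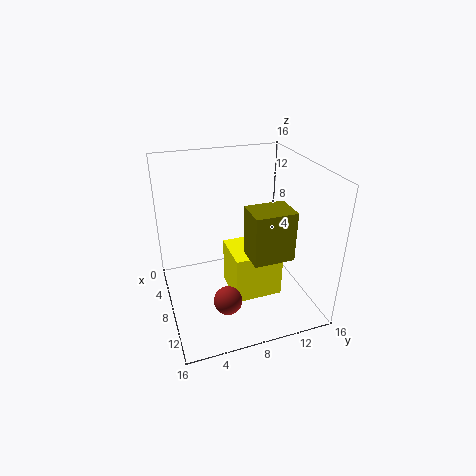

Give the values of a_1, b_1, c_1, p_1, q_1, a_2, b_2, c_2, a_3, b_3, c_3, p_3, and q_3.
a_1 = 5.5, b_1 = 7, c_1 = 1, p_1 = 5, q_1 = 5.5, a_2 = 12, b_2 = 5.5, c_2 = 3, a_3 = 8.5, b_3 = 8.5, c_3 = 6.5, p_3 = 3.5, q_3 = 4.5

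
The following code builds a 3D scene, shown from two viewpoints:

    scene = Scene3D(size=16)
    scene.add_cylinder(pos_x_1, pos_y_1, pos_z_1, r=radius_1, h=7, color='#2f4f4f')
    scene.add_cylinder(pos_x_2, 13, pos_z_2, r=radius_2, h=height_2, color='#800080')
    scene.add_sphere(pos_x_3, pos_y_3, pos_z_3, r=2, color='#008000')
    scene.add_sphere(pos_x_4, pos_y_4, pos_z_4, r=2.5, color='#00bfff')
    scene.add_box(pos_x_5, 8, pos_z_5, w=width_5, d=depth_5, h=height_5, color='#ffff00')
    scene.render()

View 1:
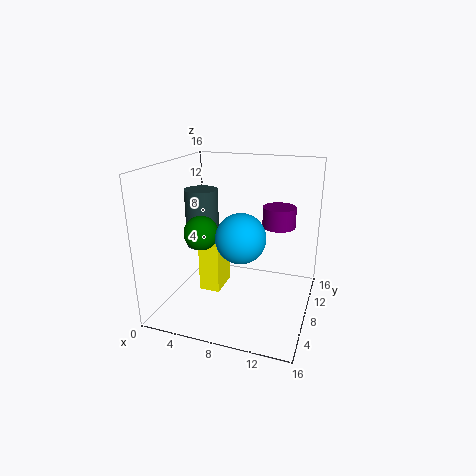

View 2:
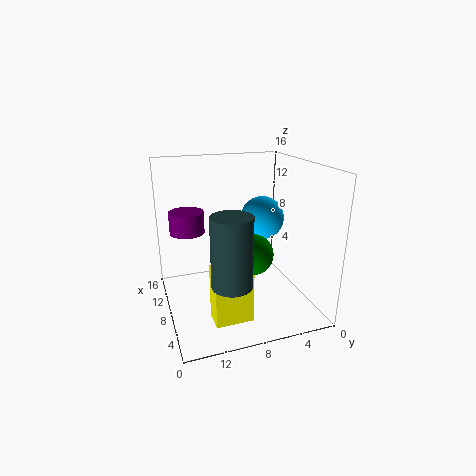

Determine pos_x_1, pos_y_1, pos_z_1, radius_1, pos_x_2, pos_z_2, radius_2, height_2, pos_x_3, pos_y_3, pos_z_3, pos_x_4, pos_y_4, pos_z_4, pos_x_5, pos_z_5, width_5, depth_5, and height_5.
pos_x_1 = 2.5
pos_y_1 = 10.5
pos_z_1 = 5.5
radius_1 = 2
pos_x_2 = 11.5
pos_z_2 = 8
radius_2 = 2
height_2 = 2.5
pos_x_3 = 3.5
pos_y_3 = 8
pos_z_3 = 8
pos_x_4 = 9.5
pos_y_4 = 4.5
pos_z_4 = 9.5
pos_x_5 = 3
pos_z_5 = 0.5
width_5 = 2.5
depth_5 = 4
height_5 = 6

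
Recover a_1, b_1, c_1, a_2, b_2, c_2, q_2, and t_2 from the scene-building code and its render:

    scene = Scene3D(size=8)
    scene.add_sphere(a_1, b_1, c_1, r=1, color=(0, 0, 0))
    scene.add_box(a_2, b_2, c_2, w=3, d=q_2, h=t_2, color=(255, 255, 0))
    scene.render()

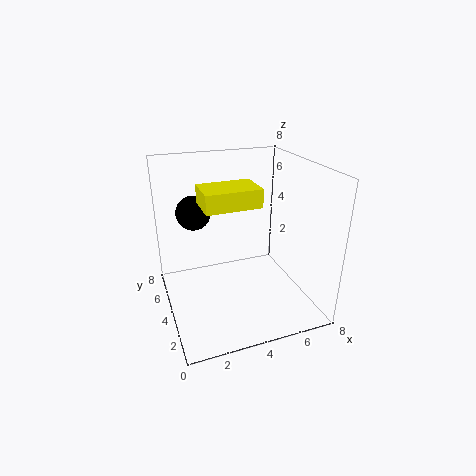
a_1 = 2
b_1 = 6
c_1 = 5
a_2 = 2
b_2 = 3
c_2 = 6
q_2 = 2
t_2 = 1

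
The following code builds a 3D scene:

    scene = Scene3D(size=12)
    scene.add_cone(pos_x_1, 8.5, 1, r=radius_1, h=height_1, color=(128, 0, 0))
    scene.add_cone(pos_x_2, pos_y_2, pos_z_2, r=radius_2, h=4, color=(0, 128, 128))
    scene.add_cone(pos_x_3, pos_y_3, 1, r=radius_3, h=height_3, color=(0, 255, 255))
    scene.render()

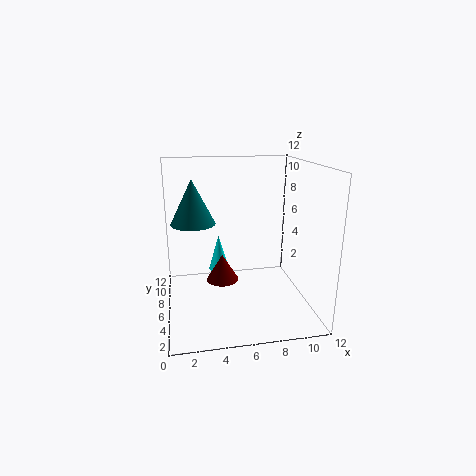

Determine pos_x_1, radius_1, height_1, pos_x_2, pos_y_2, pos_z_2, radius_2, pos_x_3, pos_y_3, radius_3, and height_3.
pos_x_1 = 5; radius_1 = 1.5; height_1 = 2.5; pos_x_2 = 2.5; pos_y_2 = 9; pos_z_2 = 6.5; radius_2 = 2; pos_x_3 = 5; pos_y_3 = 11; radius_3 = 1; height_3 = 3.5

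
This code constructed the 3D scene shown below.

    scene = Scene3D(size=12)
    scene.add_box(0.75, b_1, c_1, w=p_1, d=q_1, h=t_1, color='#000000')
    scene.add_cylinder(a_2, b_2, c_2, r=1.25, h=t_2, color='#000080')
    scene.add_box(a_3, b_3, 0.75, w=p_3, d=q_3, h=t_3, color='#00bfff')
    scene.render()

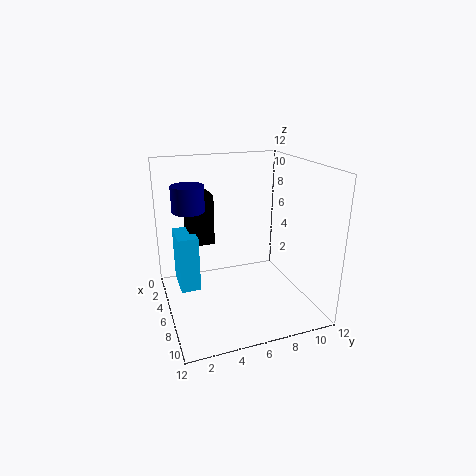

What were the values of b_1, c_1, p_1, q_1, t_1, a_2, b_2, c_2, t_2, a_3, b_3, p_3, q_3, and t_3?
b_1 = 2.5
c_1 = 4.5
p_1 = 2.5
q_1 = 2.25
t_1 = 4.5
a_2 = 6
b_2 = 2
c_2 = 8.75
t_2 = 2
a_3 = 1.25
b_3 = 1.25
p_3 = 3.25
q_3 = 1.75
t_3 = 5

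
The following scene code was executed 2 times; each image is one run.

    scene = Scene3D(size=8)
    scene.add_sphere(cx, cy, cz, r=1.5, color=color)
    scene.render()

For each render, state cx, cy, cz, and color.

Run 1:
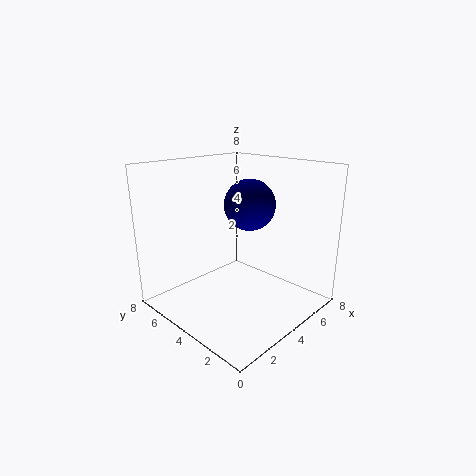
cx = 5.5; cy = 4.5; cz = 5.5; color = 'navy'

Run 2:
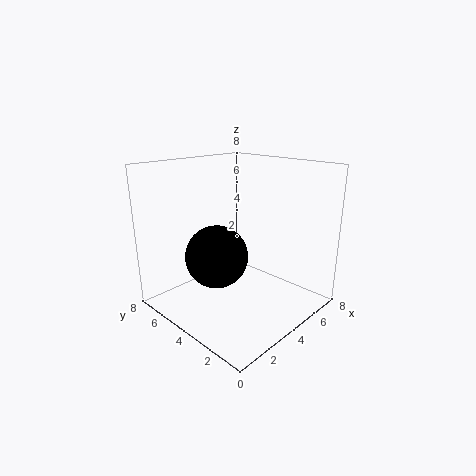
cx = 1.5; cy = 3; cz = 4; color = 'black'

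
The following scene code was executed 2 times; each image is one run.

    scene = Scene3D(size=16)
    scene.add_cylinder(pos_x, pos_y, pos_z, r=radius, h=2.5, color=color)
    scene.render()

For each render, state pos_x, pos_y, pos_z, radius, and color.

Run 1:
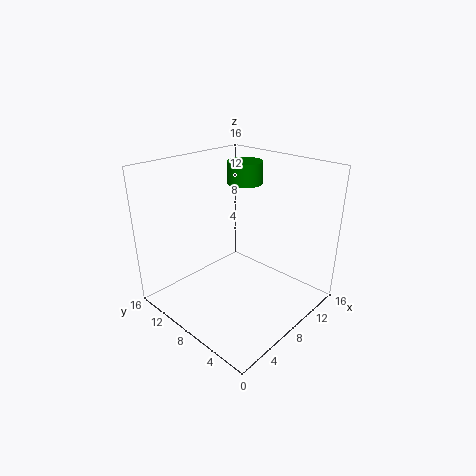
pos_x = 11
pos_y = 9.75
pos_z = 13.25
radius = 2
color = 'green'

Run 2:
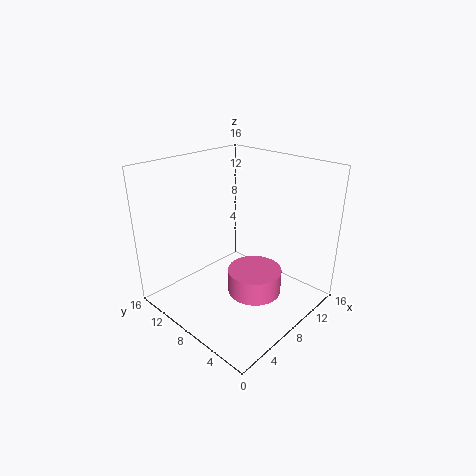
pos_x = 6.5
pos_y = 4.25
pos_z = 3.75
radius = 2.75
color = 'hotpink'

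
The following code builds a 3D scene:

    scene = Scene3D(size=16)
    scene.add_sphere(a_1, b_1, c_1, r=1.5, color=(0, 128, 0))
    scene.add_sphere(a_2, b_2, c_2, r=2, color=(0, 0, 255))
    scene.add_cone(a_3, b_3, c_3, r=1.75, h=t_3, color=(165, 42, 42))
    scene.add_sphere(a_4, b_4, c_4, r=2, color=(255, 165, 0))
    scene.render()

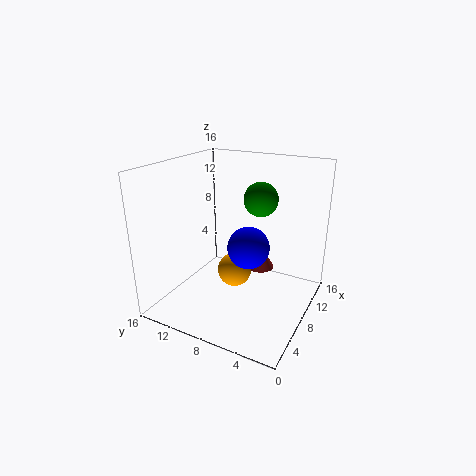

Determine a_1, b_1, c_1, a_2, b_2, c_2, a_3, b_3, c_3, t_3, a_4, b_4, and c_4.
a_1 = 3.75
b_1 = 3.5
c_1 = 14.25
a_2 = 4
b_2 = 4.75
c_2 = 9.25
a_3 = 13.25
b_3 = 7.5
c_3 = 2
t_3 = 3
a_4 = 9
b_4 = 9
c_4 = 3.25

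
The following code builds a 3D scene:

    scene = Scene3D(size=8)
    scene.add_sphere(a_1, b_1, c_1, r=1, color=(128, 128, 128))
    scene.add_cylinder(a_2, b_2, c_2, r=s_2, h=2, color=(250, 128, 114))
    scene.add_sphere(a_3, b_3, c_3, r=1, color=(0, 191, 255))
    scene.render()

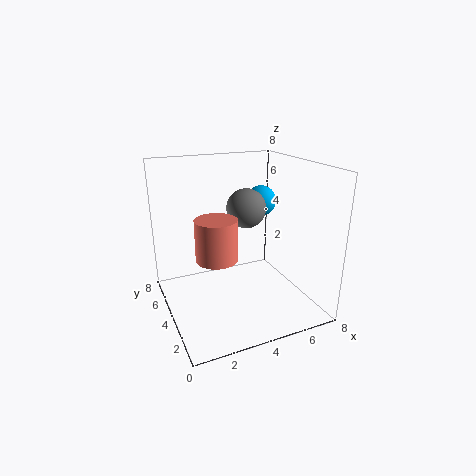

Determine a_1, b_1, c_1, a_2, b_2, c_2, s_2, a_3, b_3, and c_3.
a_1 = 4; b_1 = 3; c_1 = 6; a_2 = 2; b_2 = 2; c_2 = 4; s_2 = 1; a_3 = 7; b_3 = 7; c_3 = 5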